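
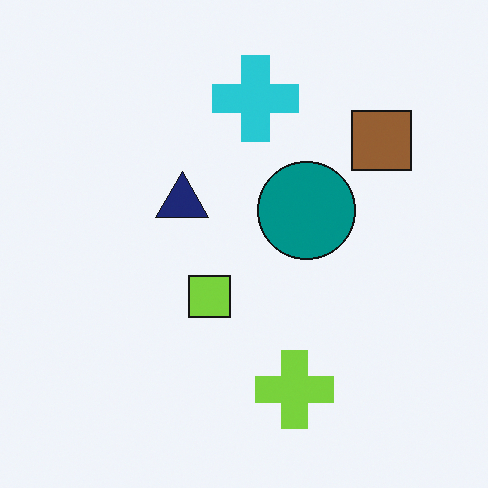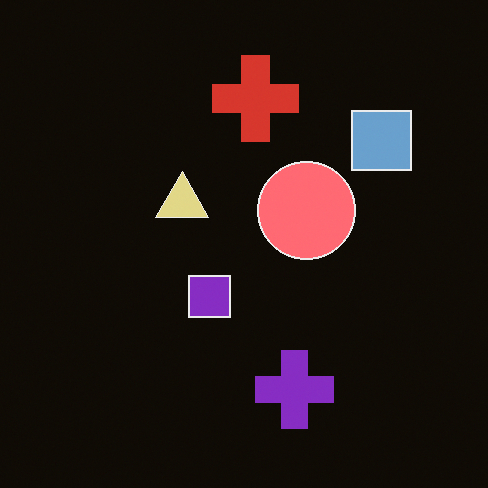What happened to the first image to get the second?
This is the original image color-inverted (negative).

The light background has become dark and every shape's color is its complement — a photographic negative.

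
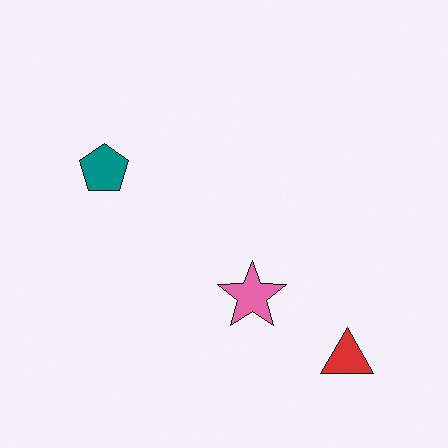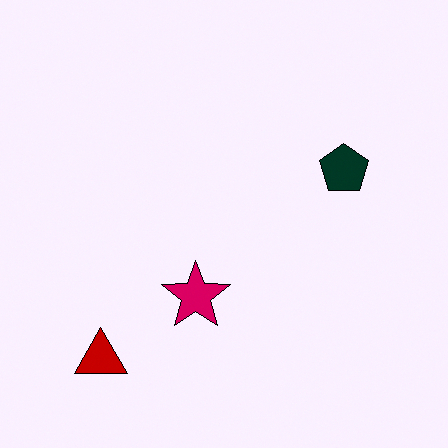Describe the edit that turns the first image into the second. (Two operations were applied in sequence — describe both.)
The second image is the first flipped horizontally (left ↔ right), then given much higher contrast.

The red triangle is in the bottom-right of the first image and the bottom-left of the second — shapes on opposite sides of the vertical midline have swapped in a mirror flip. Tones are pushed away from mid-grey across the whole image — a global contrast change.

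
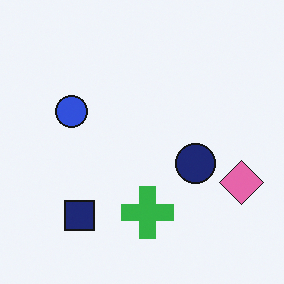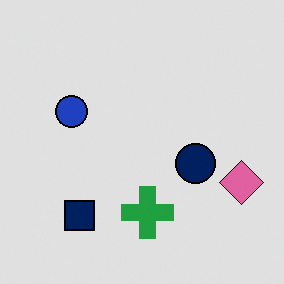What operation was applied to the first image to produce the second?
This is the original image moderately posterized.

Each flat color has snapped to a coarser quantized level — most visibly, the near-white background has dropped to a flat grey.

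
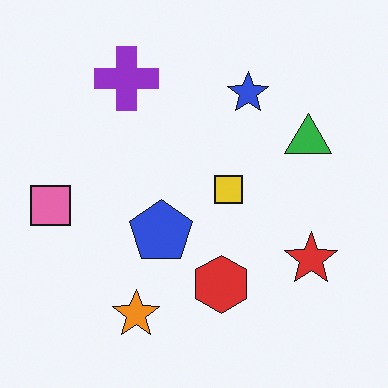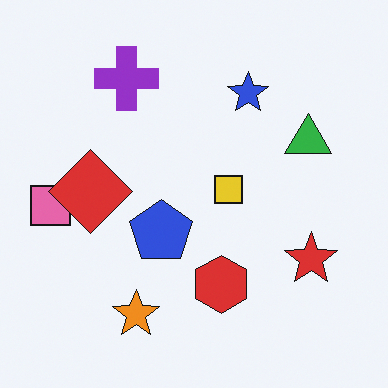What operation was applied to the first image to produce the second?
This is the original image overlaid with an additional red diamond.

A red diamond appears in the second image that is absent from the first.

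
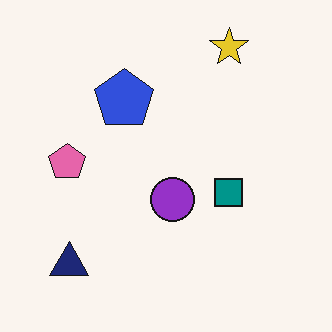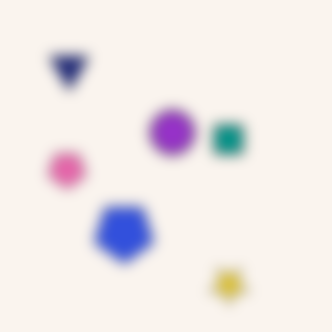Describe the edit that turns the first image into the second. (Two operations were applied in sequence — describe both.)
It was flipped vertically (top ↔ bottom), then heavily blurred.

The yellow star is in the top-right of the first image and the bottom-right of the second — shapes on opposite sides of the horizontal midline have swapped in a mirror flip. Shape edges and outlines are uniformly softened across the whole image.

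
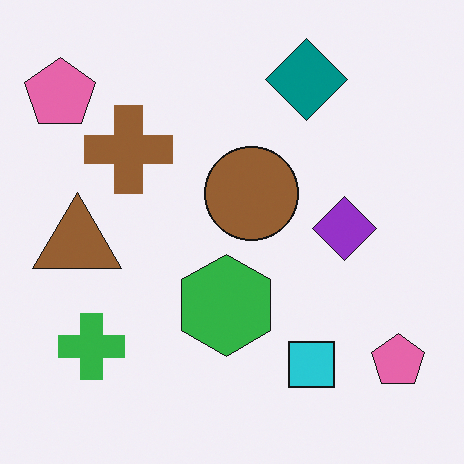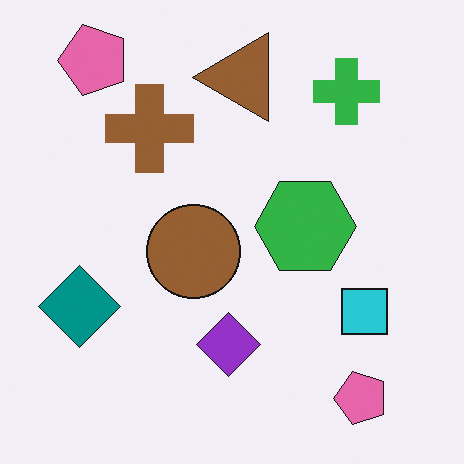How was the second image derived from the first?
The second image is the first transposed (reflected across the top-left ↔ bottom-right diagonal).

Shapes have swapped their row and column positions — what was in the top-right is now in the bottom-left — a diagonal reflection.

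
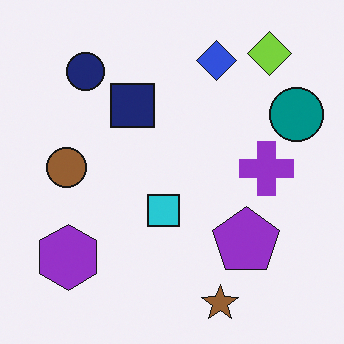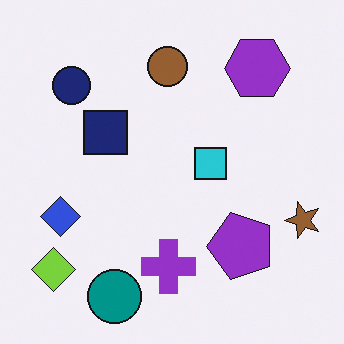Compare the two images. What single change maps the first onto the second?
This is the original image transposed (reflected across the top-left ↔ bottom-right diagonal).

Shapes have swapped their row and column positions — what was in the top-right is now in the bottom-left — a diagonal reflection.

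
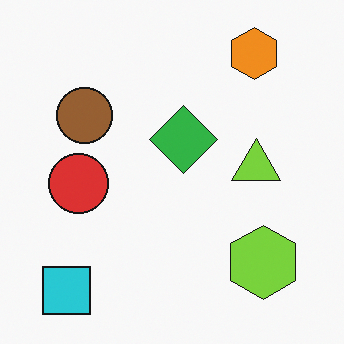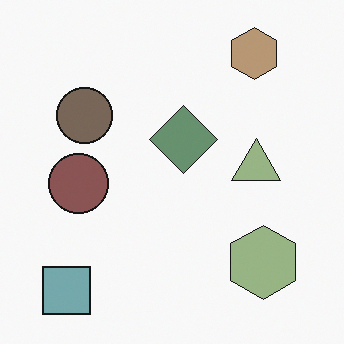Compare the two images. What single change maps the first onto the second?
Made much more muted (saturation change).

All colors are more muted and greyish — a global saturation change.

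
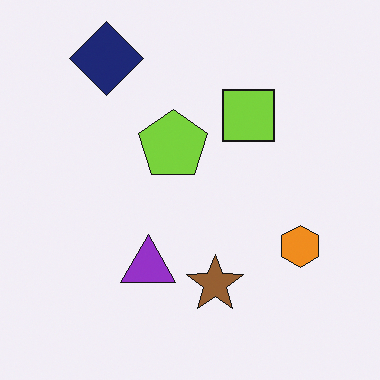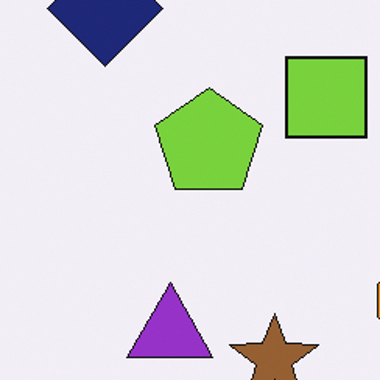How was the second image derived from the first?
It was cropped to a modestly smaller region and rescaled.

The visible shapes are larger and the field of view is narrower; shapes near the original edges may be partly or wholly outside the frame — a crop-and-rescale.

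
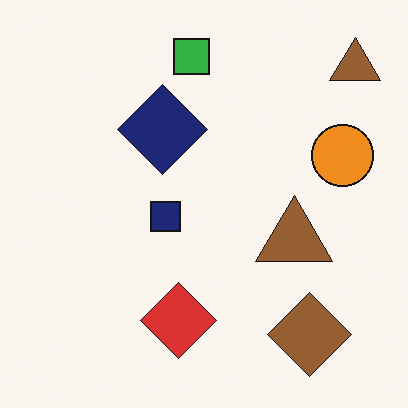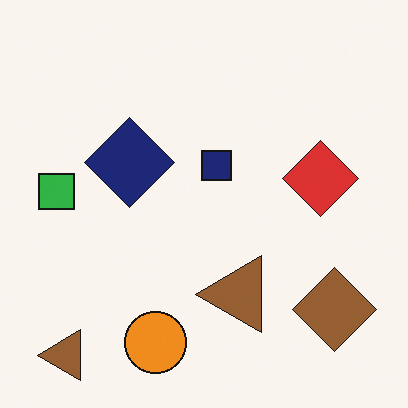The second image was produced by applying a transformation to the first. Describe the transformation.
This is the original image transposed (reflected across the top-left ↔ bottom-right diagonal).

Shapes have swapped their row and column positions — what was in the top-right is now in the bottom-left — a diagonal reflection.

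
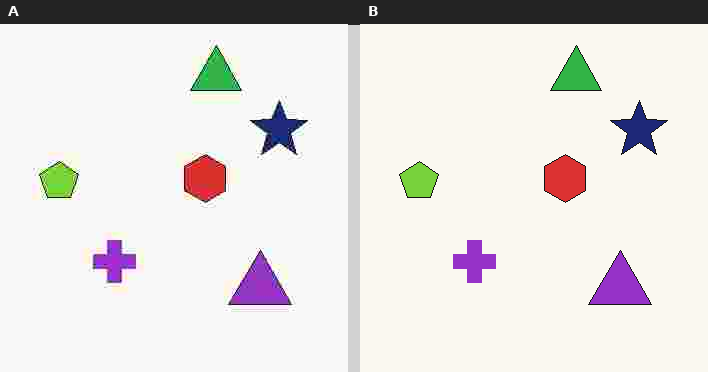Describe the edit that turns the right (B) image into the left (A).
The transformation is: heavily JPEG-compressed with obvious blocking artifacts.

Blocky 8×8 compression artifacts appear around shape edges and the flat background shows ringing — characteristic JPEG degradation.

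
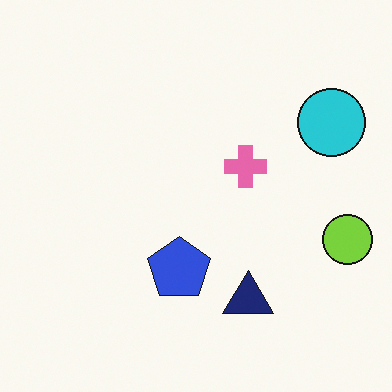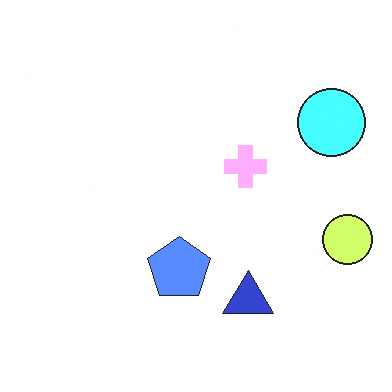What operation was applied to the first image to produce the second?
Noticeably brightened.

Every pixel — background and shapes alike — is uniformly brightened.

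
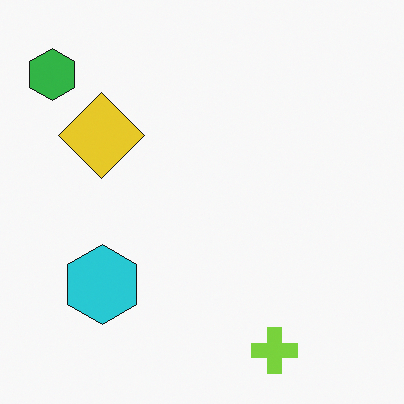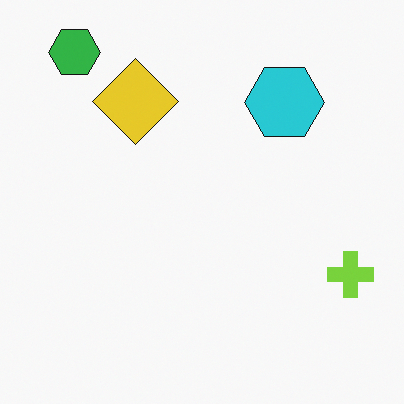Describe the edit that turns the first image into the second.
This is the original image transposed (reflected across the top-left ↔ bottom-right diagonal).

Shapes have swapped their row and column positions — what was in the top-right is now in the bottom-left — a diagonal reflection.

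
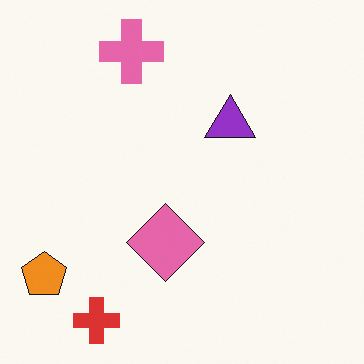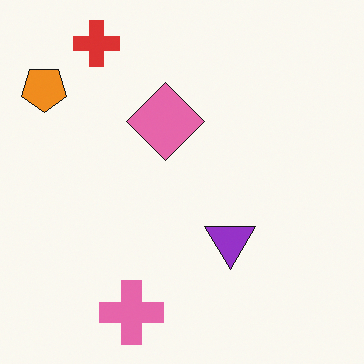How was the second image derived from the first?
The second image is the first flipped vertically (top ↔ bottom).

The red cross is in the bottom-left of the first image and the top-left of the second — shapes on opposite sides of the horizontal midline have swapped in a mirror flip.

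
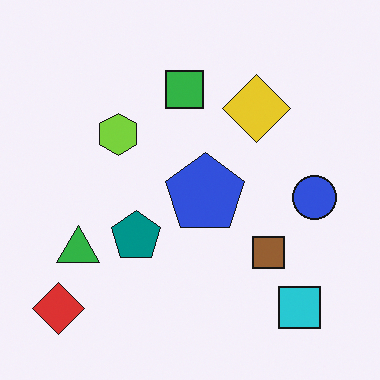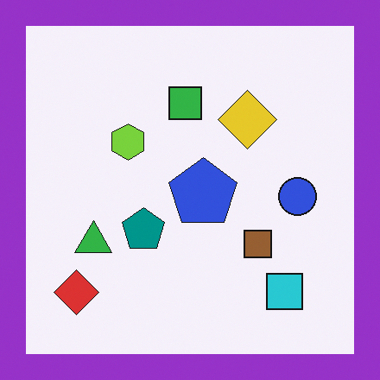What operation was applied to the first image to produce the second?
The second image is the first framed with a purple border.

A solid purple frame runs around the edge of the second image, with the content slightly shrunk inside it.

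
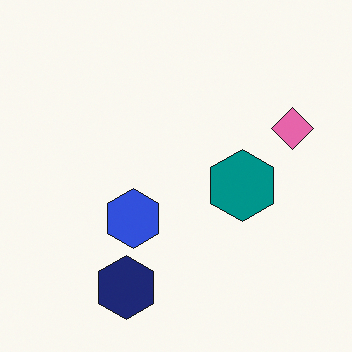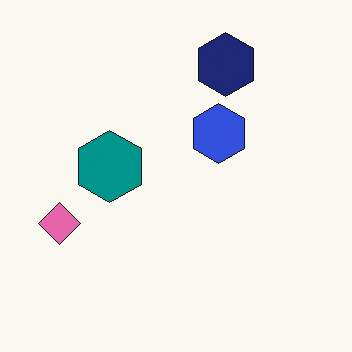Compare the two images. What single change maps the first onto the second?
Rotated 180°.

The pink diamond sits in the right of the first image and the left of the second — consistent with a whole-image 180° rotation.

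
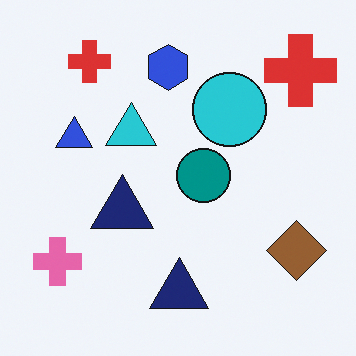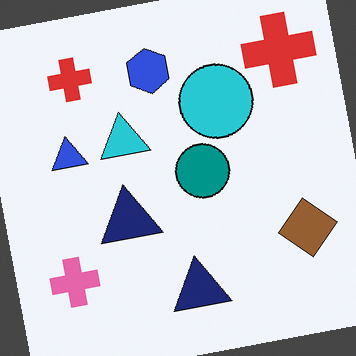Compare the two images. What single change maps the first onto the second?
The transformation is: rotated counter-clockwise by a slight angle.

Every shape is tilted by the same angle and the image corners show triangular fill wedges — a whole-image rotation by a non-right angle.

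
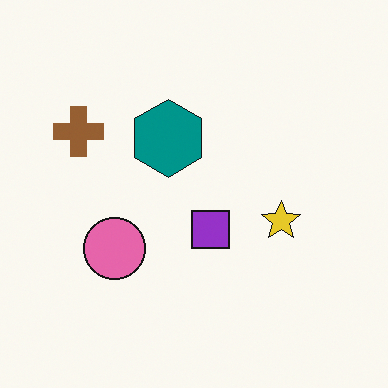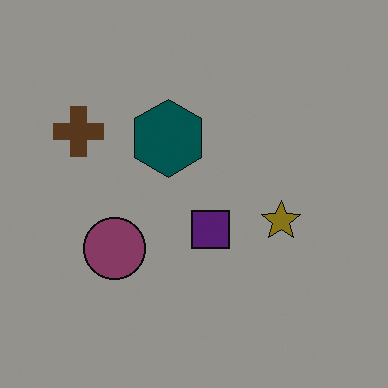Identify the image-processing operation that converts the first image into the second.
The second image is the first darkened a lot.

Every pixel — background and shapes alike — is uniformly darkened.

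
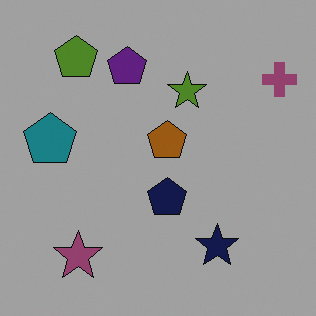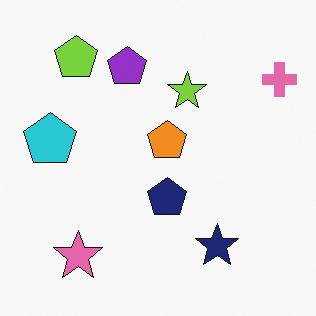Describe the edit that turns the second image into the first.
It was substantially darkened.

Every pixel — background and shapes alike — is uniformly darkened.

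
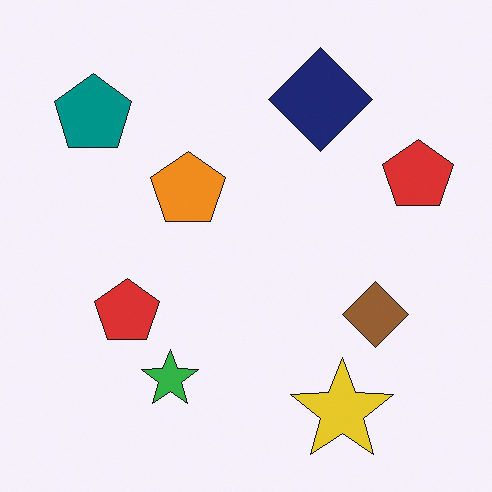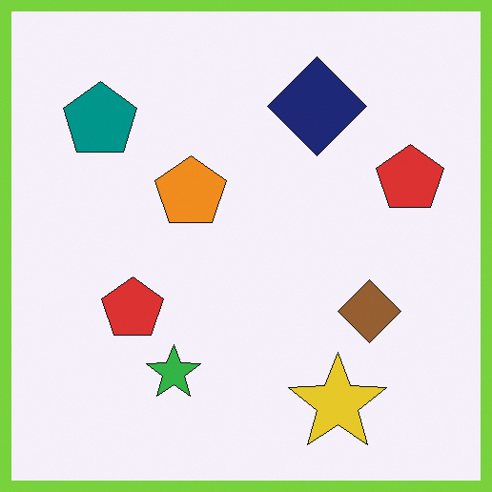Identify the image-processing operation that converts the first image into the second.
The second image is the first framed with a lime border.

A solid lime frame runs around the edge of the second image, with the content slightly shrunk inside it.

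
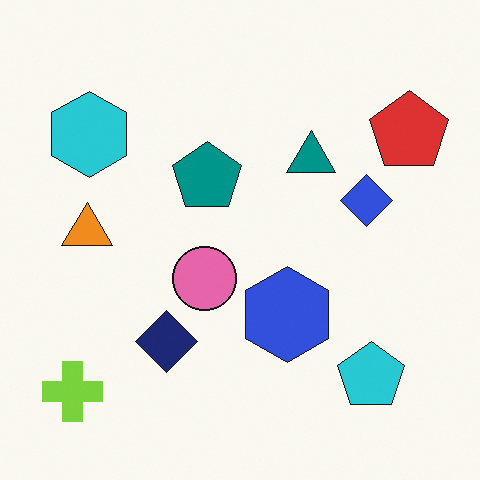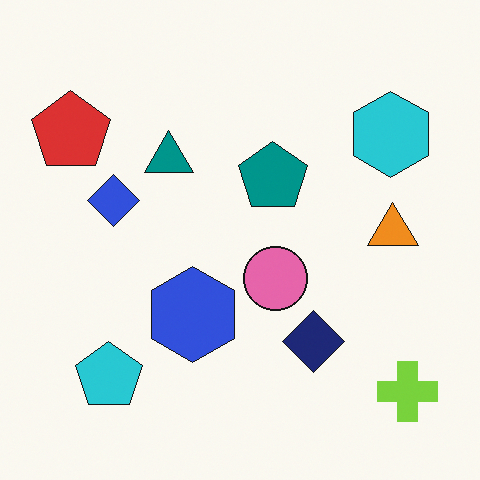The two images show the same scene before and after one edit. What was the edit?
This is the original image flipped horizontally (left ↔ right).

The red pentagon is in the top-right of the first image and the top-left of the second — shapes on opposite sides of the vertical midline have swapped in a mirror flip.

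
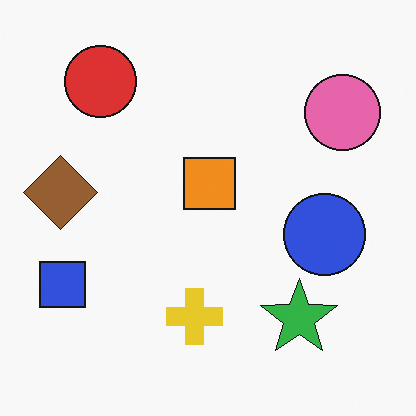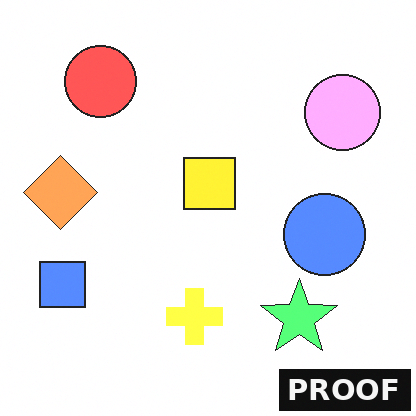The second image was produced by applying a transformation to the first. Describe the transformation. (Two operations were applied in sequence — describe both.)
The transformation is: noticeably brightened, then watermarked with the text "PROOF" in the lower-right corner.

Every pixel — background and shapes alike — is uniformly brightened. A dark label reading "PROOF" appears in the lower-right corner.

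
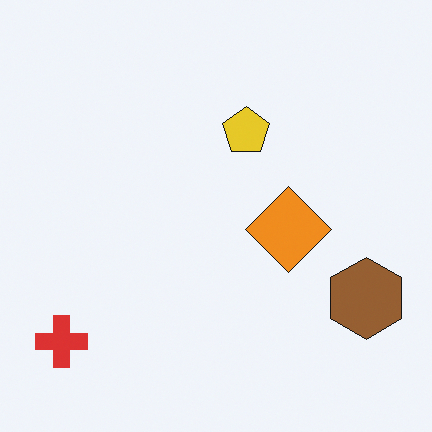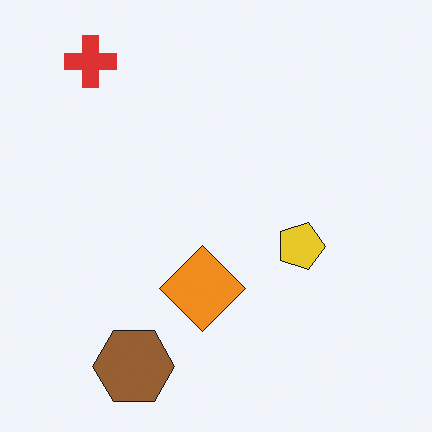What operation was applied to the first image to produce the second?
The transformation is: rotated 90° clockwise.

The red cross sits in the bottom-left of the first image and the top-left of the second — consistent with a whole-image 90° clockwise rotation.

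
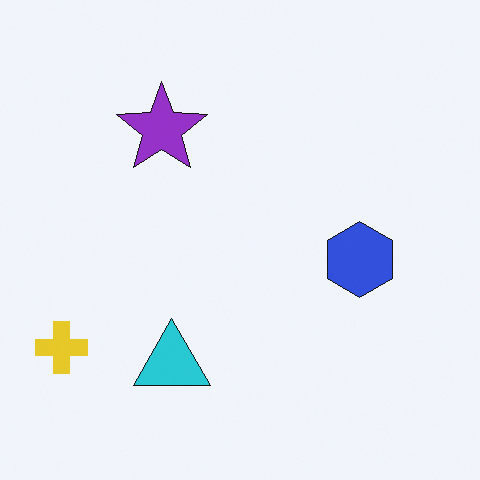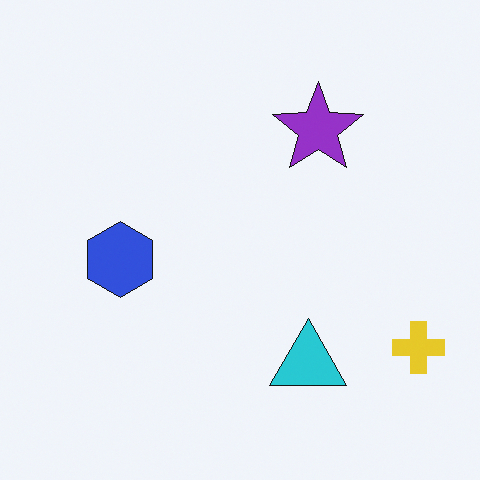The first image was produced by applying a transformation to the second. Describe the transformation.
The first image is the second flipped horizontally (left ↔ right).

The yellow cross is in the bottom-right of the second image and the bottom-left of the first — shapes on opposite sides of the vertical midline have swapped in a mirror flip.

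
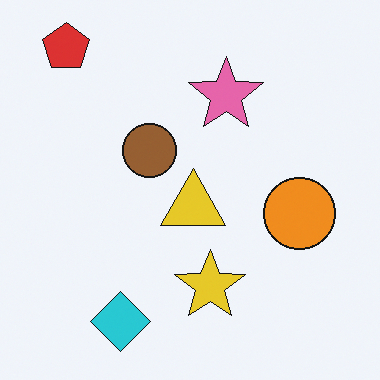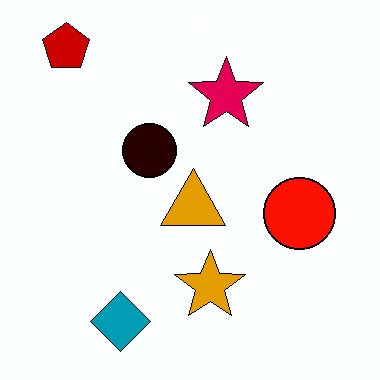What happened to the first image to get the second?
The transformation is: boosted in contrast.

Tones are pushed away from mid-grey across the whole image — a global contrast change.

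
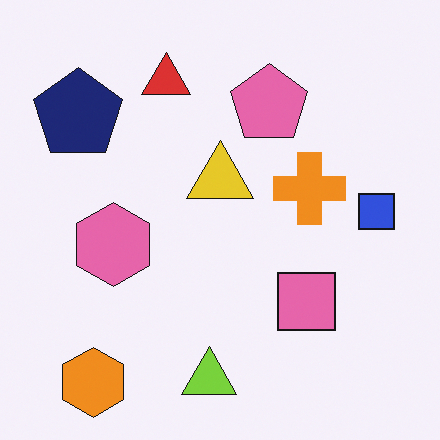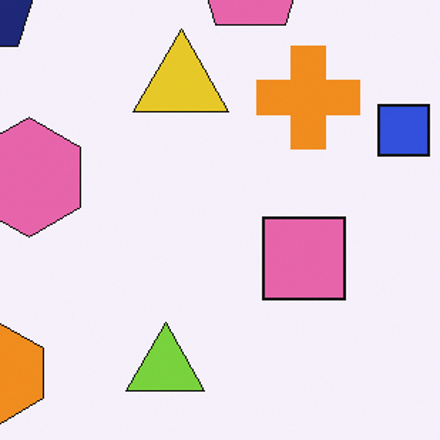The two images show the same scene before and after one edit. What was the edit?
Cropped slightly and scaled back up.

The visible shapes are larger and the field of view is narrower; shapes near the original edges may be partly or wholly outside the frame — a crop-and-rescale.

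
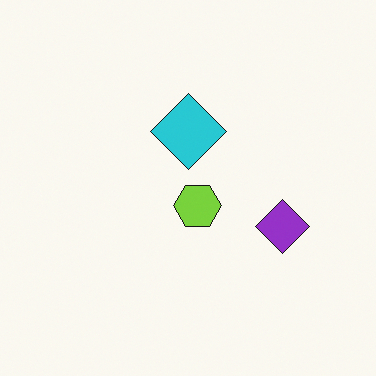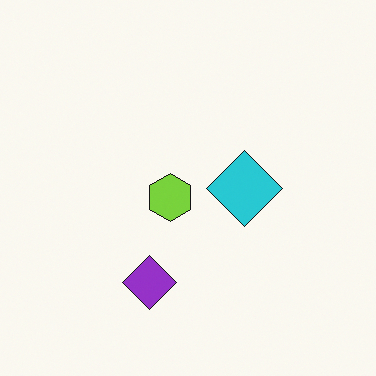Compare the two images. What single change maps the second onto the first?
It was rotated 90° counter-clockwise.

The purple diamond sits in the bottom of the second image and the right of the first — consistent with a whole-image 90° counter-clockwise rotation.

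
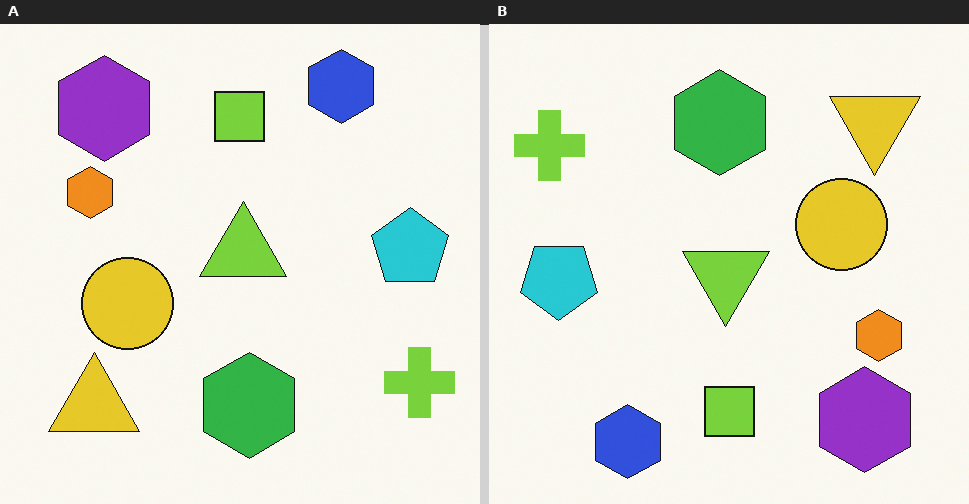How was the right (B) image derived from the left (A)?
It was rotated 180°.

The lime cross sits in the bottom-right of the left (A) image and the top-left of the right (B) — consistent with a whole-image 180° rotation.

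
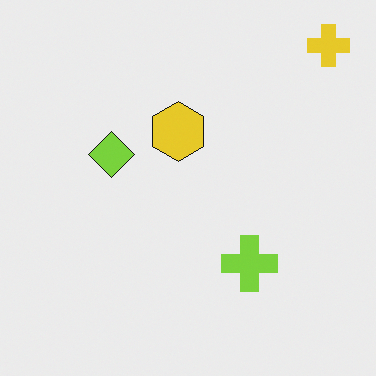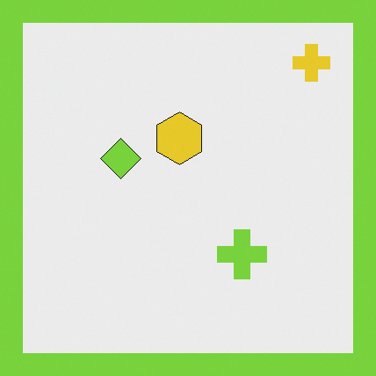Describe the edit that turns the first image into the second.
The second image is the first framed with a lime border.

A solid lime frame runs around the edge of the second image, with the content slightly shrunk inside it.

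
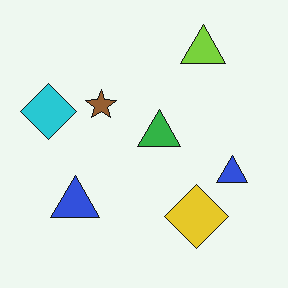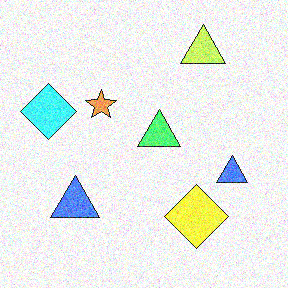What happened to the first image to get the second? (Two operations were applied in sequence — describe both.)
The transformation is: brightened a lot, then degraded with moderate additive noise.

Every pixel — background and shapes alike — is uniformly brightened. Random speckle covers the whole image, including the flat background.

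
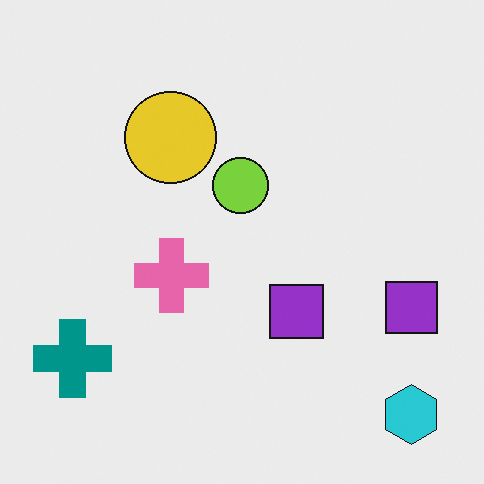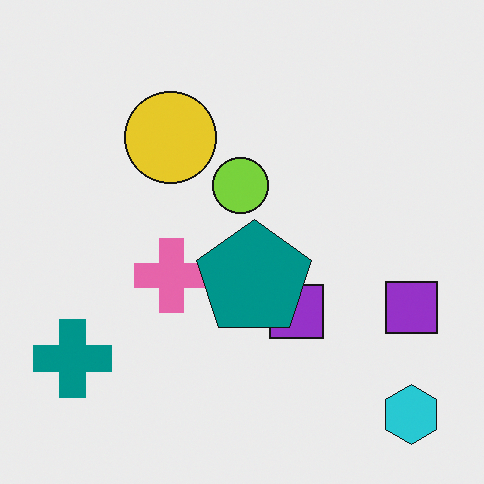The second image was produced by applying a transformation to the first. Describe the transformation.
This is the original image overlaid with an additional teal pentagon.

A teal pentagon appears in the second image that is absent from the first.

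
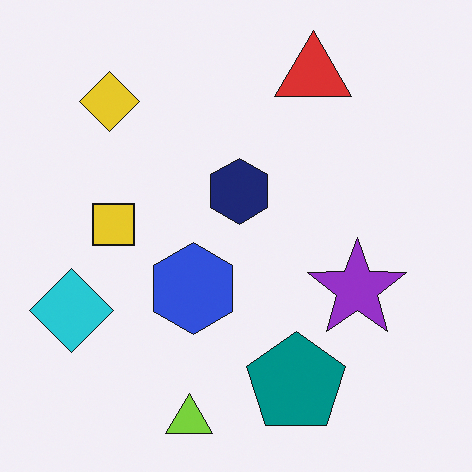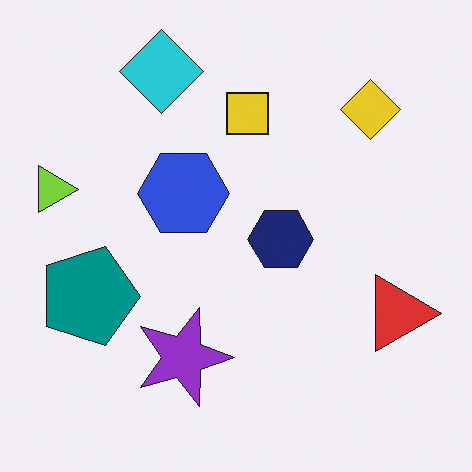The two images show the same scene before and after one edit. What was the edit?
The image was rotated 90° clockwise.

The lime triangle sits in the bottom of the first image and the left of the second — consistent with a whole-image 90° clockwise rotation.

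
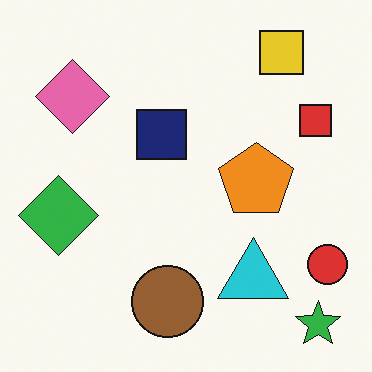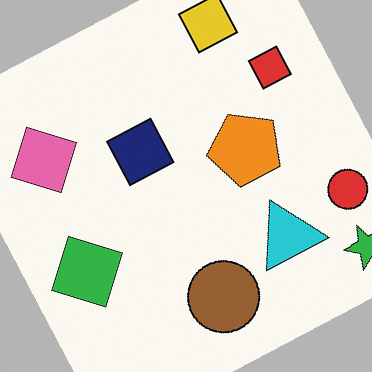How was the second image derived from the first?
The transformation is: rotated counter-clockwise by a moderate amount.

Every shape is tilted by the same angle and the image corners show triangular fill wedges — a whole-image rotation by a non-right angle.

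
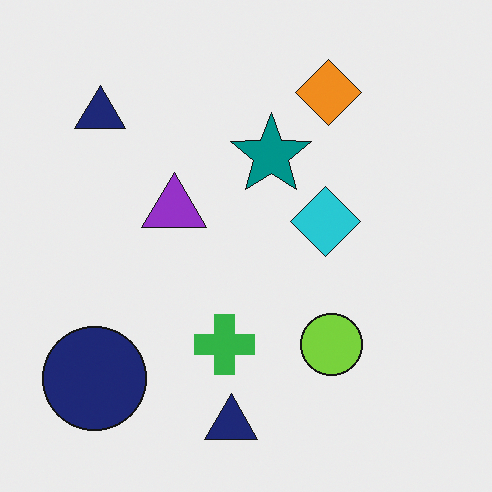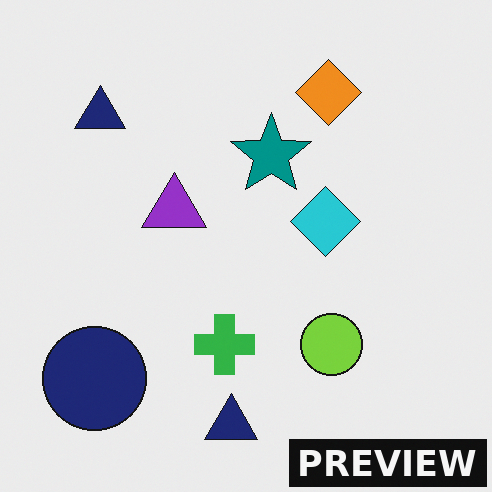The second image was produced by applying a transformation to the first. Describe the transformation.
The transformation is: watermarked with the text "PREVIEW" in the lower-right corner.

A dark label reading "PREVIEW" appears in the lower-right corner.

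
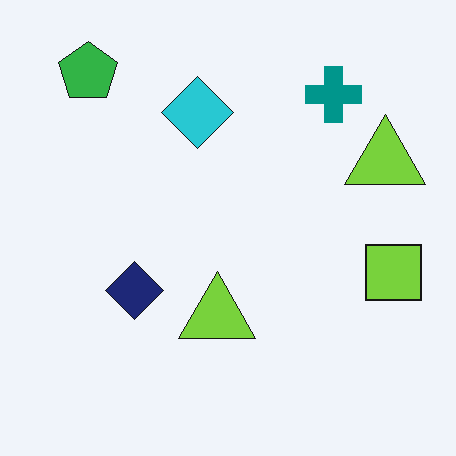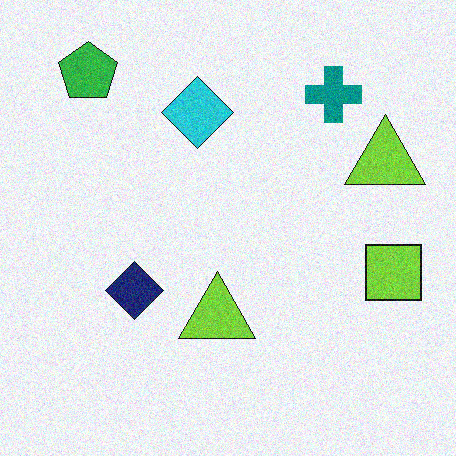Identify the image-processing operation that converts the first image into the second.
The transformation is: degraded with visible gaussian noise.

Random speckle covers the whole image, including the flat background.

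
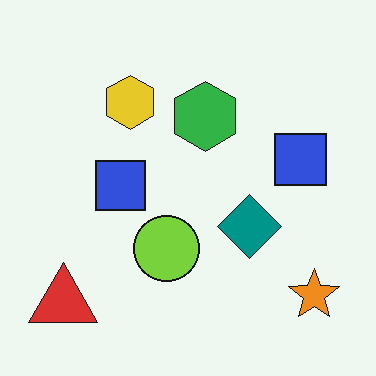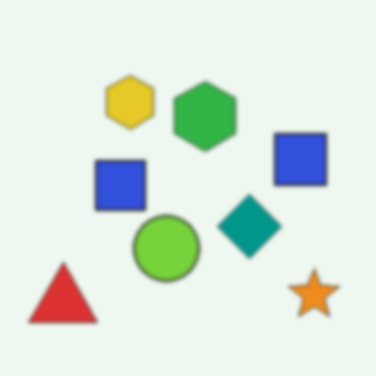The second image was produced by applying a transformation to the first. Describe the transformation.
The image was lightly blurred.

Shape edges and outlines are uniformly softened across the whole image.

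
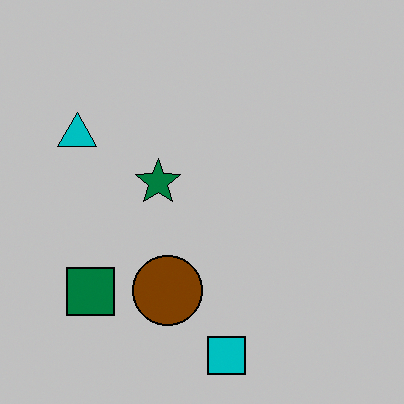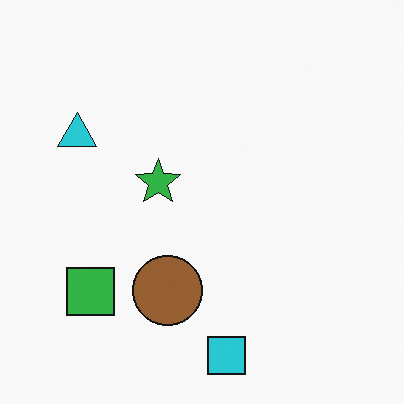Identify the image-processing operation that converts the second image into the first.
Aggressively posterized.

Each flat color has snapped to a coarser quantized level — most visibly, the near-white background has dropped to a flat grey.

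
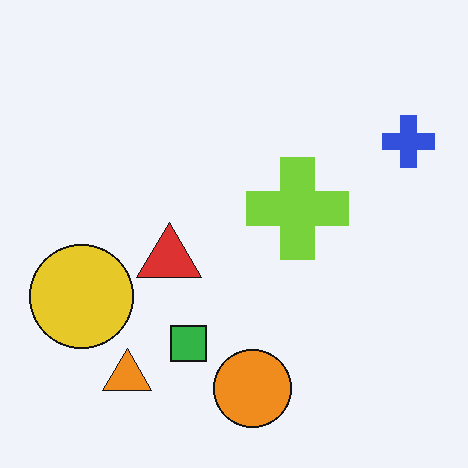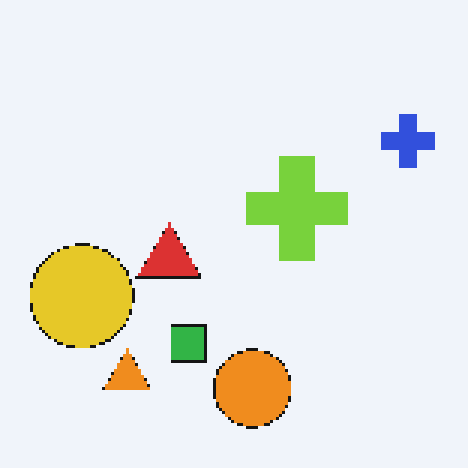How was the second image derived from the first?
The image was mildly pixelated.

Shapes are reduced to large square blocks; fine edges and outlines are lost — a downscale-then-upscale (mosaic) effect.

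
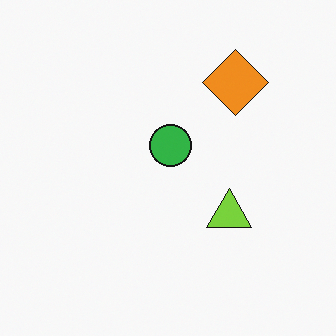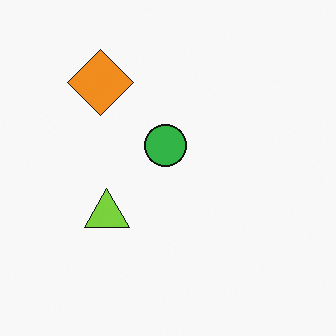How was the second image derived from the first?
This is the original image flipped horizontally (left ↔ right).

The orange diamond is in the top-right of the first image and the top-left of the second — shapes on opposite sides of the vertical midline have swapped in a mirror flip.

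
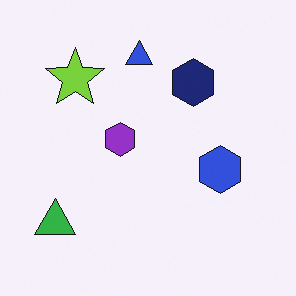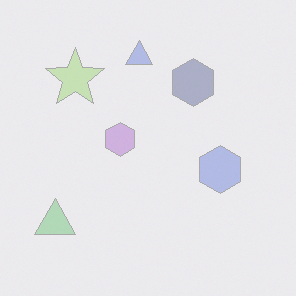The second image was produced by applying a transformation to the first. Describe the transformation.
Given much lower contrast.

Tones are pushed toward mid-grey across the whole image — a global contrast change.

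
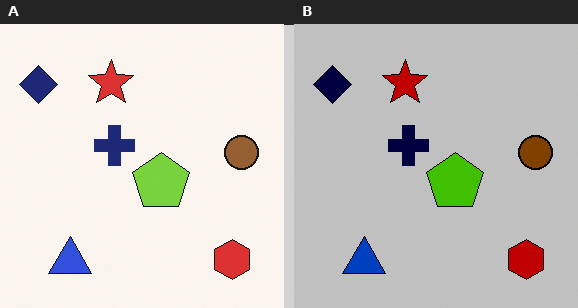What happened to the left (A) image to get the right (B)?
Aggressively posterized.

Each flat color has snapped to a coarser quantized level — most visibly, the near-white background has dropped to a flat grey.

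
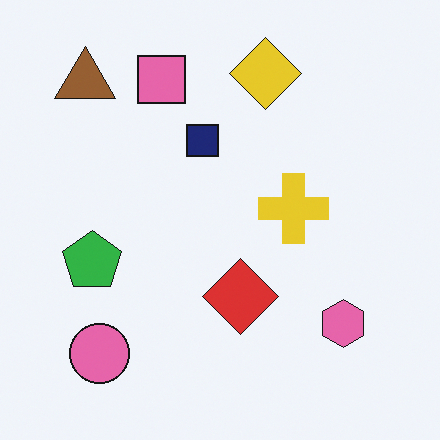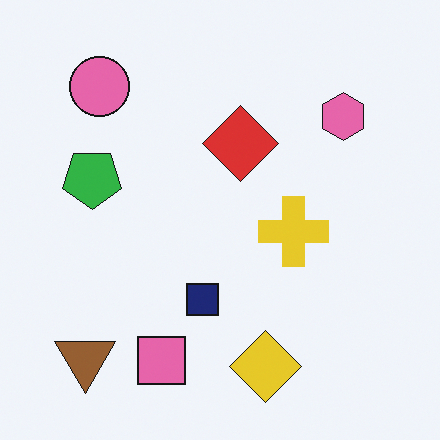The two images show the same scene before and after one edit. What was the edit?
Flipped vertically (top ↔ bottom).

The yellow diamond is in the top of the first image and the bottom of the second — shapes on opposite sides of the horizontal midline have swapped in a mirror flip.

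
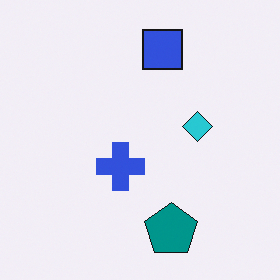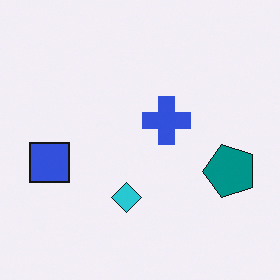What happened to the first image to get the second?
Transposed (reflected across the top-left ↔ bottom-right diagonal).

Shapes have swapped their row and column positions — what was in the top-right is now in the bottom-left — a diagonal reflection.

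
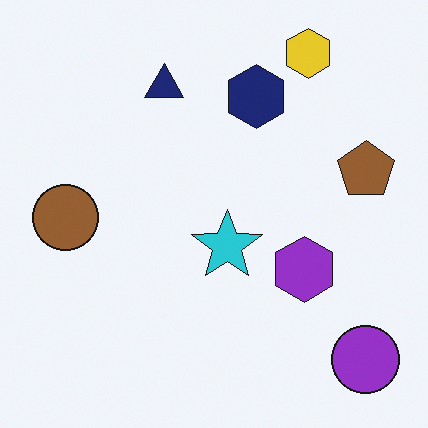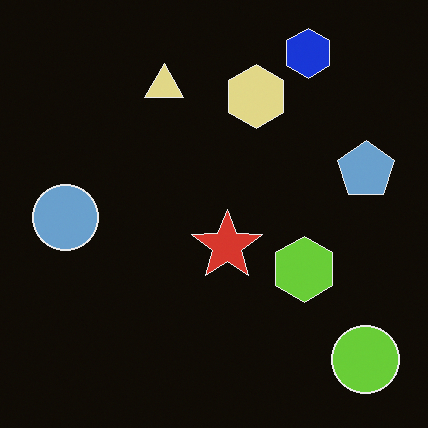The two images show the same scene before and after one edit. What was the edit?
The image was color-inverted (negative).

The light background has become dark and every shape's color is its complement — a photographic negative.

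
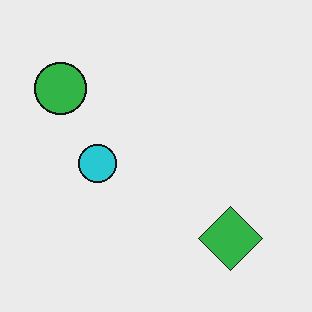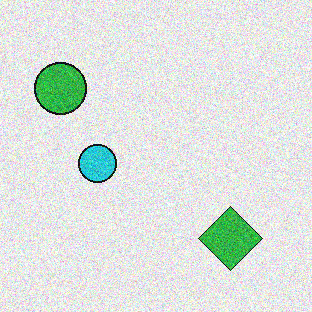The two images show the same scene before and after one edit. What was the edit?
This is the original image degraded with visible gaussian noise.

Random speckle covers the whole image, including the flat background.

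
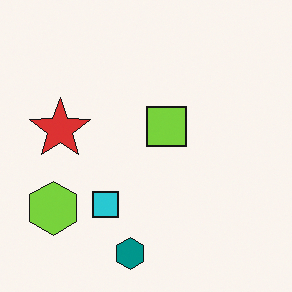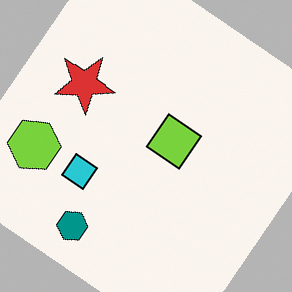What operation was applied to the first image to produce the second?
The second image is the first rotated clockwise by a large amount — several tens of degrees.

Every shape is tilted by the same angle and the image corners show triangular fill wedges — a whole-image rotation by a non-right angle.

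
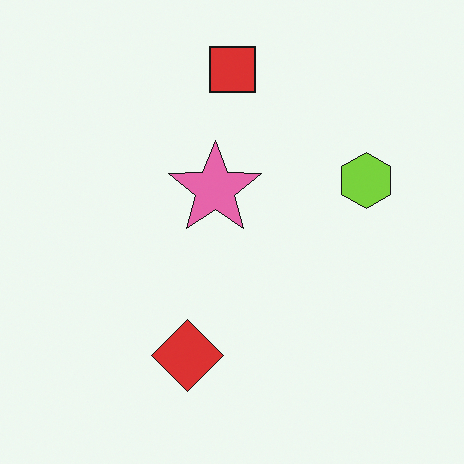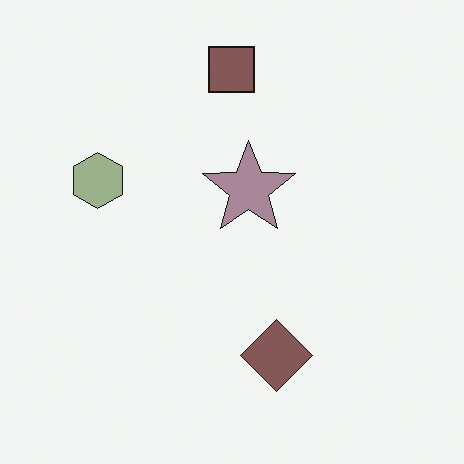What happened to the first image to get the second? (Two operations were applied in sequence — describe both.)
The second image is the first flipped horizontally (left ↔ right), then made much more muted (saturation change).

The lime hexagon is in the right of the first image and the left of the second — shapes on opposite sides of the vertical midline have swapped in a mirror flip. All colors are more muted and greyish — a global saturation change.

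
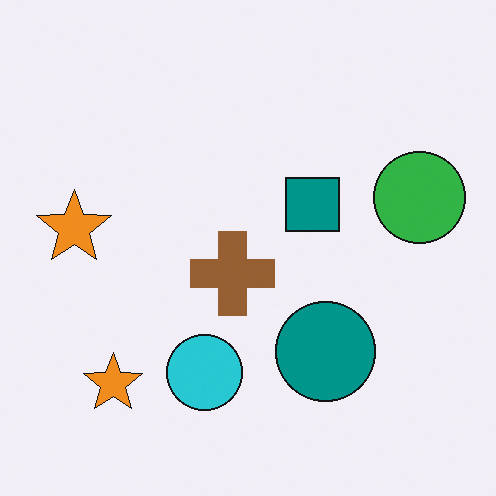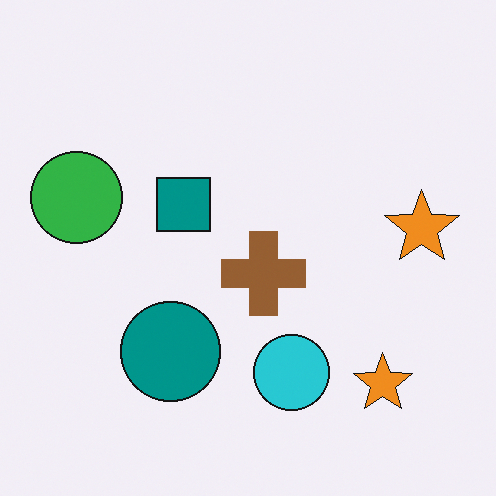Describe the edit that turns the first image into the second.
It was flipped horizontally (left ↔ right).

The green circle is in the right of the first image and the left of the second — shapes on opposite sides of the vertical midline have swapped in a mirror flip.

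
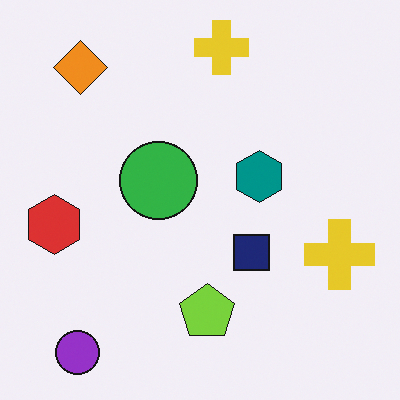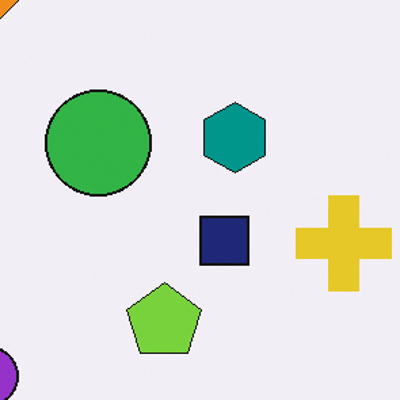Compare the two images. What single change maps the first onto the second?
The second image is the first cropped to a modestly smaller region and rescaled.

The visible shapes are larger and the field of view is narrower; shapes near the original edges may be partly or wholly outside the frame — a crop-and-rescale.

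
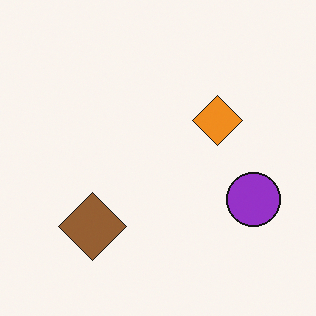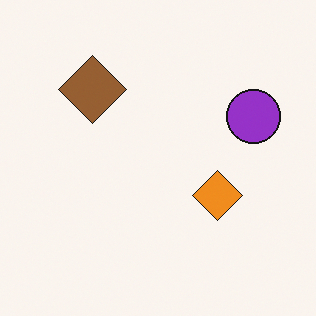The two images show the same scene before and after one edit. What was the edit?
The transformation is: flipped vertically (top ↔ bottom).

The brown diamond is in the bottom-left of the first image and the top-left of the second — shapes on opposite sides of the horizontal midline have swapped in a mirror flip.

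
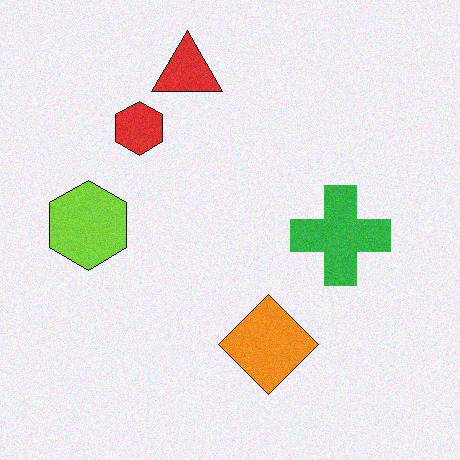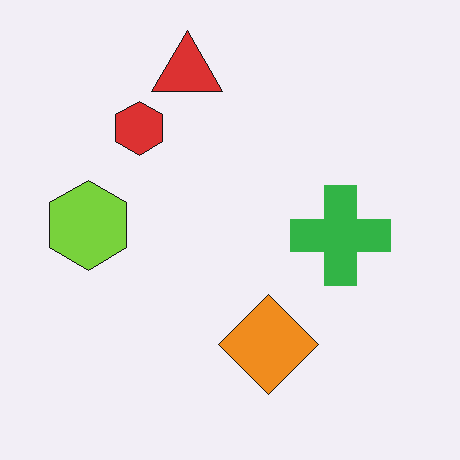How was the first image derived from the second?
The transformation is: degraded with subtle gaussian noise.

Random speckle covers the whole image, including the flat background.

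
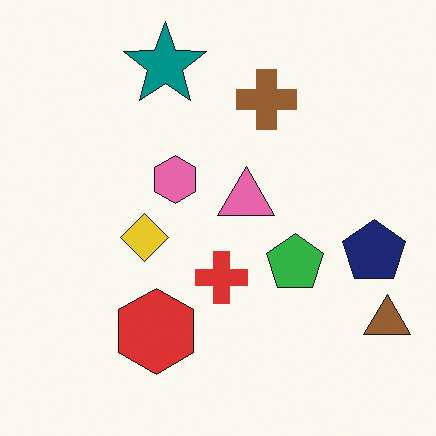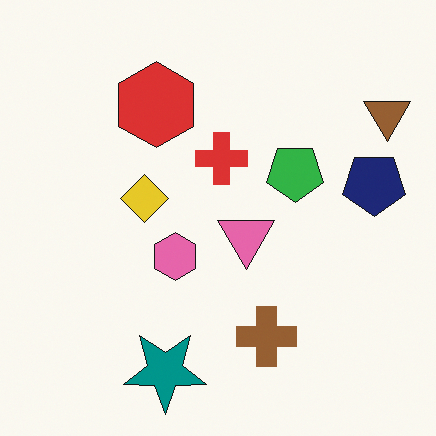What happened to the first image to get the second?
The second image is the first flipped vertically (top ↔ bottom).

The teal star is in the top of the first image and the bottom of the second — shapes on opposite sides of the horizontal midline have swapped in a mirror flip.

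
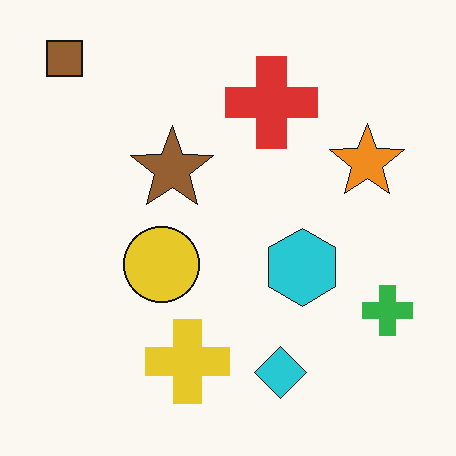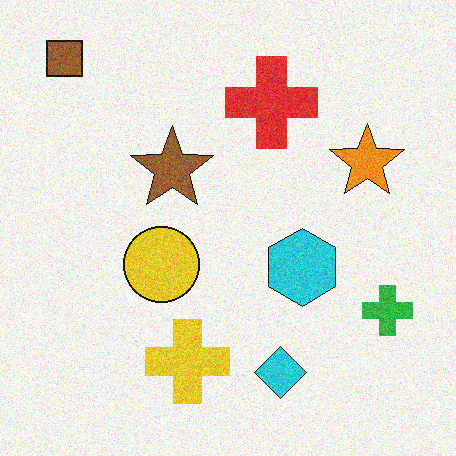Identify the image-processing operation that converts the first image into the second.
It was degraded with visible gaussian noise.

Random speckle covers the whole image, including the flat background.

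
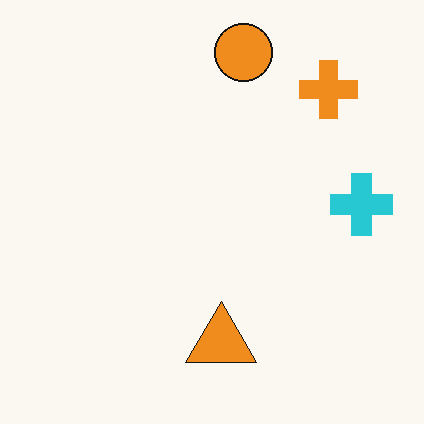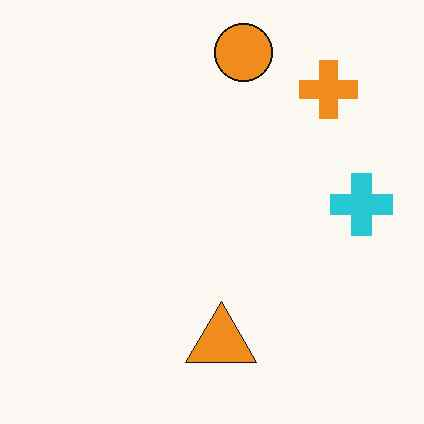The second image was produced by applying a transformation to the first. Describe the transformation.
The second image is the first JPEG-compressed with visible artifacts.

Blocky 8×8 compression artifacts appear around shape edges and the flat background shows ringing — characteristic JPEG degradation.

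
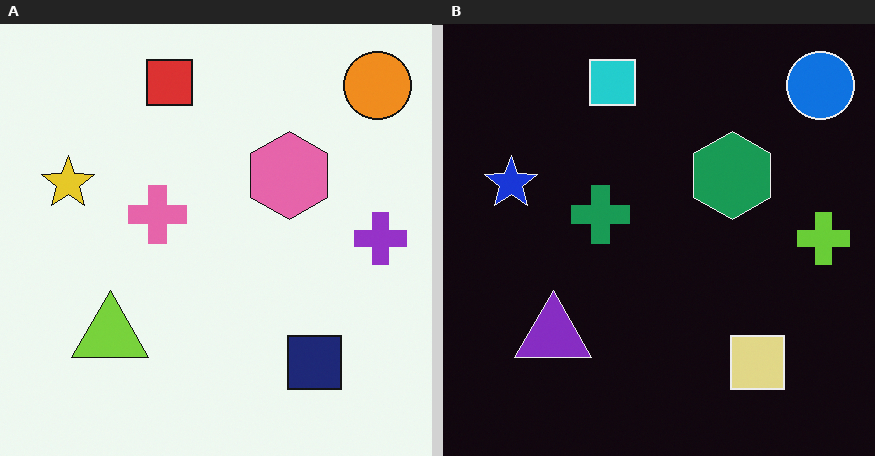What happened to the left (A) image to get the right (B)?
The image was color-inverted (negative).

The light background has become dark and every shape's color is its complement — a photographic negative.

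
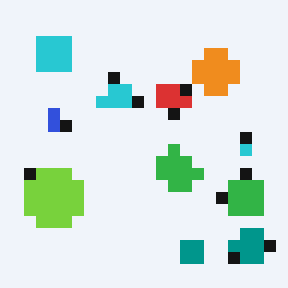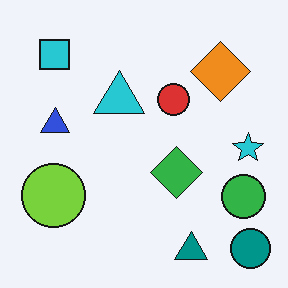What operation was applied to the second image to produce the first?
It was heavily pixelated into large blocks.

Shapes are reduced to large square blocks; fine edges and outlines are lost — a downscale-then-upscale (mosaic) effect.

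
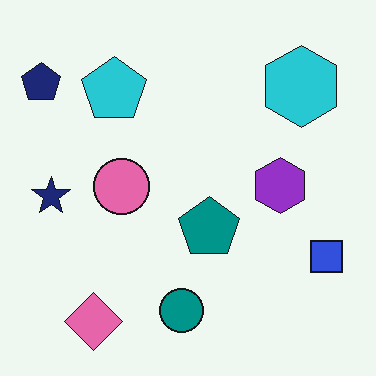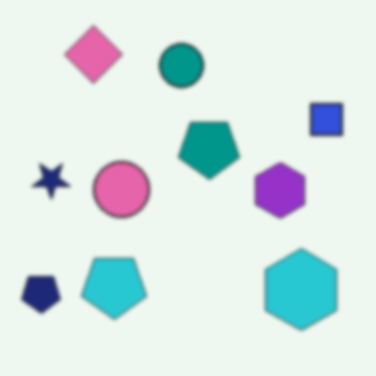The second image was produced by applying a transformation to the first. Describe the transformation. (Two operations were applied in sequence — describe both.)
It was slightly softened, then flipped vertically (top ↔ bottom).

Shape edges and outlines are uniformly softened across the whole image. The pink diamond is in the bottom-left of the first image and the top-left of the second — shapes on opposite sides of the horizontal midline have swapped in a mirror flip.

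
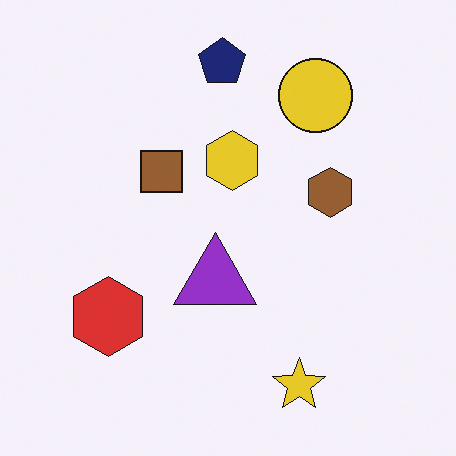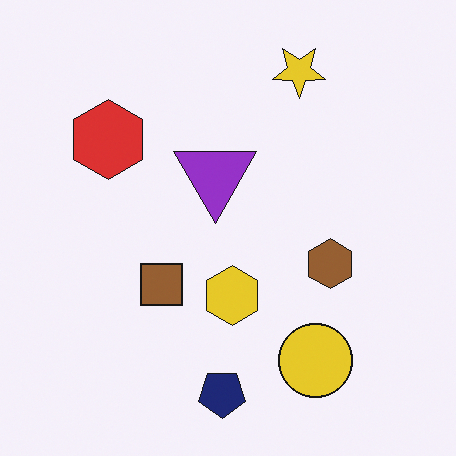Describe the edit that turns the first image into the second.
This is the original image flipped vertically (top ↔ bottom).

The navy pentagon is in the top of the first image and the bottom of the second — shapes on opposite sides of the horizontal midline have swapped in a mirror flip.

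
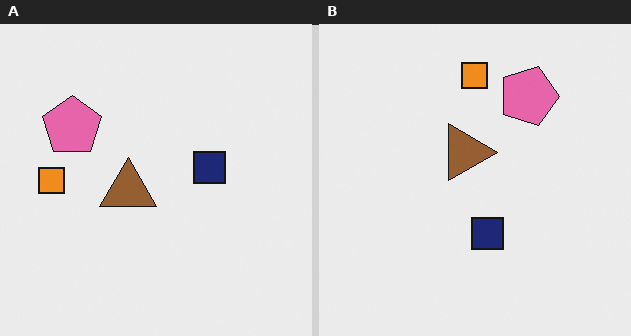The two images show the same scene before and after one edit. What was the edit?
The image was rotated 90° clockwise.

The orange square sits in the left of the left (A) image and the top of the right (B) — consistent with a whole-image 90° clockwise rotation.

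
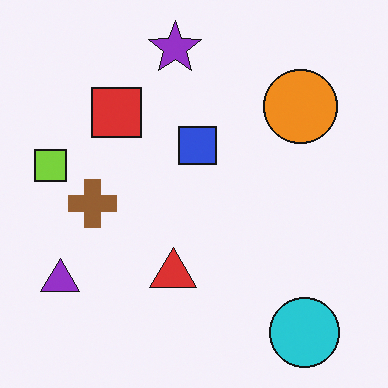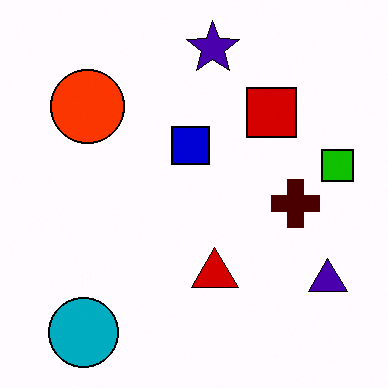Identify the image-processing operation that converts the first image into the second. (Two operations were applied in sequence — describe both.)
Given much higher contrast, then flipped horizontally (left ↔ right).

Tones are pushed away from mid-grey across the whole image — a global contrast change. The lime square is in the left of the first image and the right of the second — shapes on opposite sides of the vertical midline have swapped in a mirror flip.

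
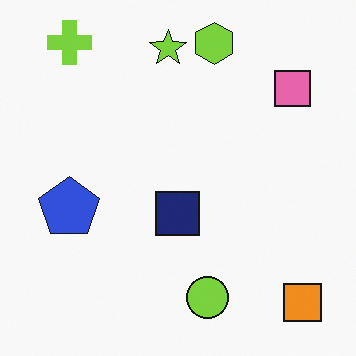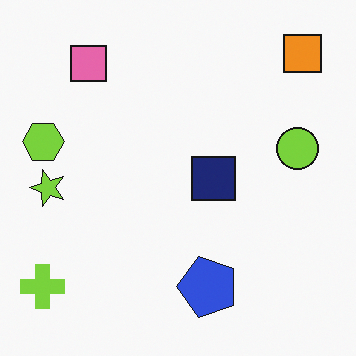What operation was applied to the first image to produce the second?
The transformation is: rotated 90° counter-clockwise.

The orange square sits in the bottom-right of the first image and the top-right of the second — consistent with a whole-image 90° counter-clockwise rotation.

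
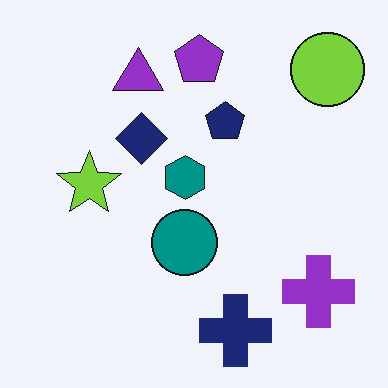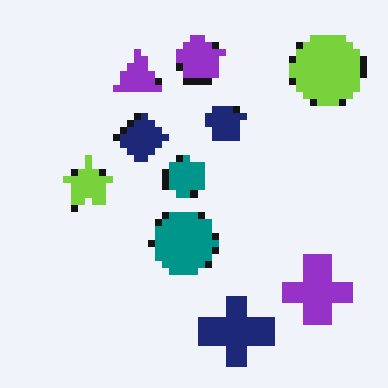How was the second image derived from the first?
It was moderately pixelated.

Shapes are reduced to large square blocks; fine edges and outlines are lost — a downscale-then-upscale (mosaic) effect.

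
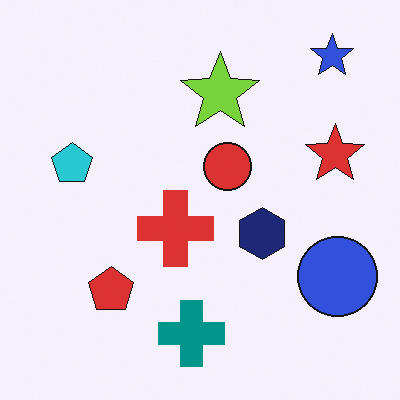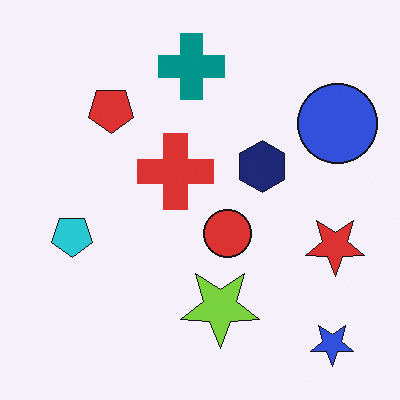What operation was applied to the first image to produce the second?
The image was flipped vertically (top ↔ bottom).

The blue star is in the top-right of the first image and the bottom-right of the second — shapes on opposite sides of the horizontal midline have swapped in a mirror flip.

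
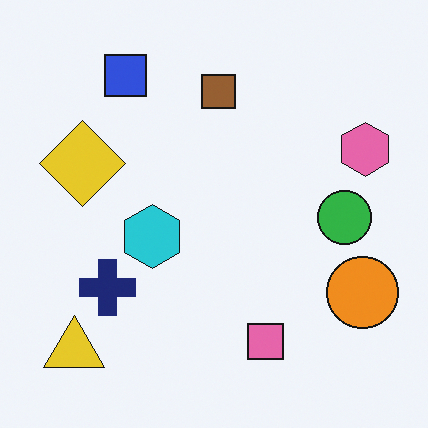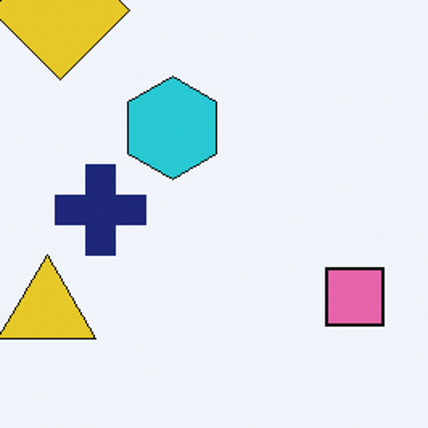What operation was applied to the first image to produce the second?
The second image is the first cropped slightly and scaled back up.

The visible shapes are larger and the field of view is narrower; shapes near the original edges may be partly or wholly outside the frame — a crop-and-rescale.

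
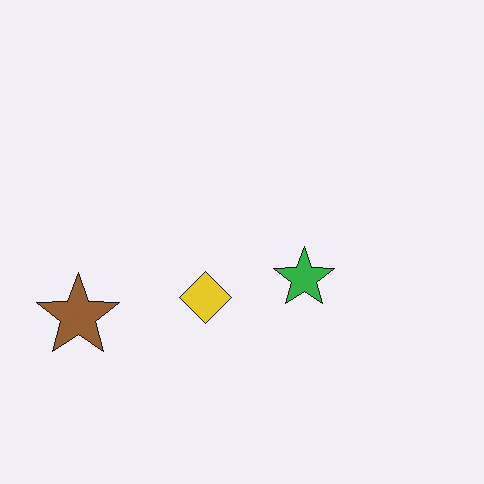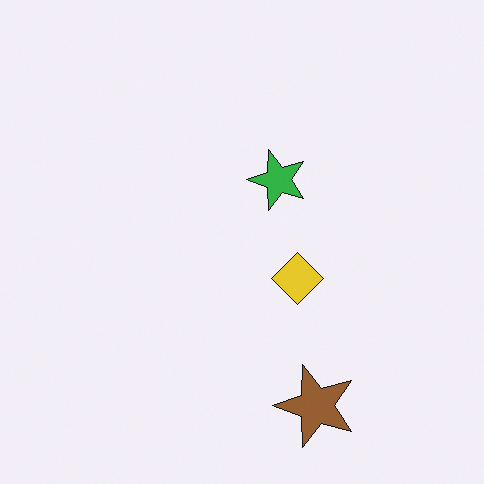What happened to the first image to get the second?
This is the original image rotated 90° counter-clockwise.

The brown star sits in the left of the first image and the bottom of the second — consistent with a whole-image 90° counter-clockwise rotation.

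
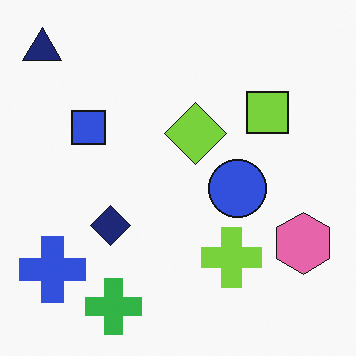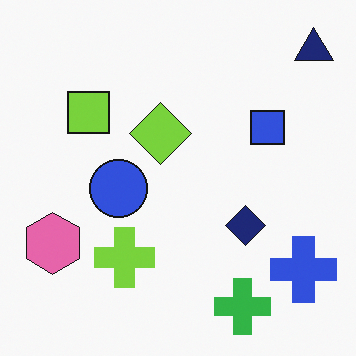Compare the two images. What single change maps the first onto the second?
The image was flipped horizontally (left ↔ right).

The navy triangle is in the top-left of the first image and the top-right of the second — shapes on opposite sides of the vertical midline have swapped in a mirror flip.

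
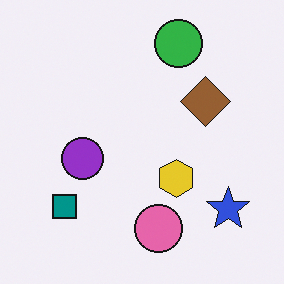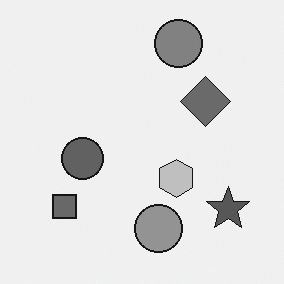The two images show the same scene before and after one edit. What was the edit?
The second image is the first converted to grayscale.

All color is removed — every shape is now a shade of grey.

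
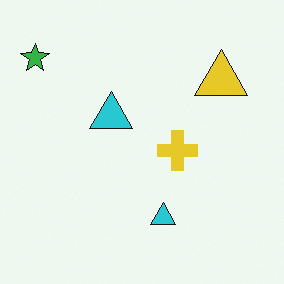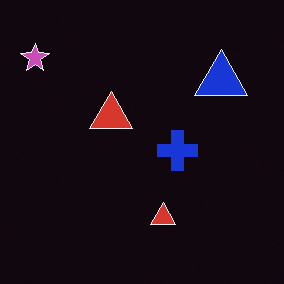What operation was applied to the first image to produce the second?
This is the original image color-inverted (negative).

The light background has become dark and every shape's color is its complement — a photographic negative.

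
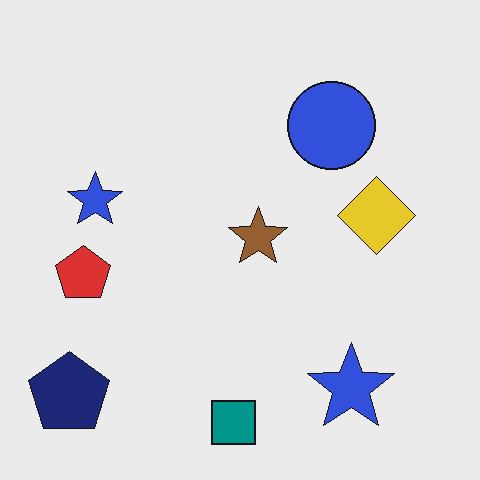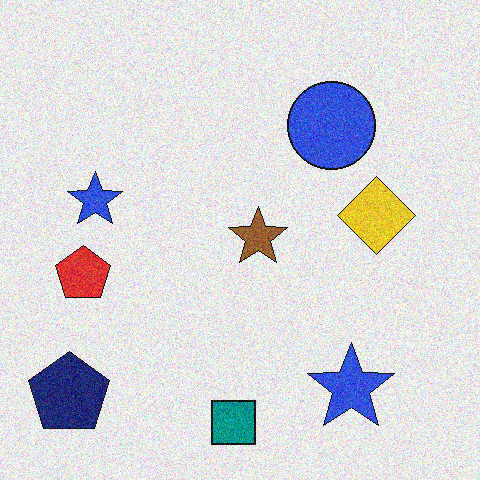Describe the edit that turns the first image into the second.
It was degraded with moderate additive noise.

Random speckle covers the whole image, including the flat background.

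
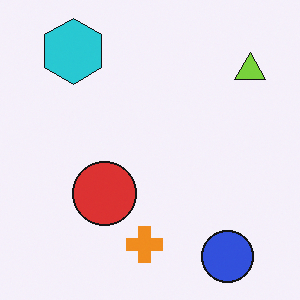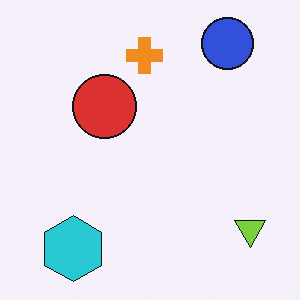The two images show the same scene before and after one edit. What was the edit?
It was flipped vertically (top ↔ bottom).

The blue circle is in the bottom-right of the first image and the top-right of the second — shapes on opposite sides of the horizontal midline have swapped in a mirror flip.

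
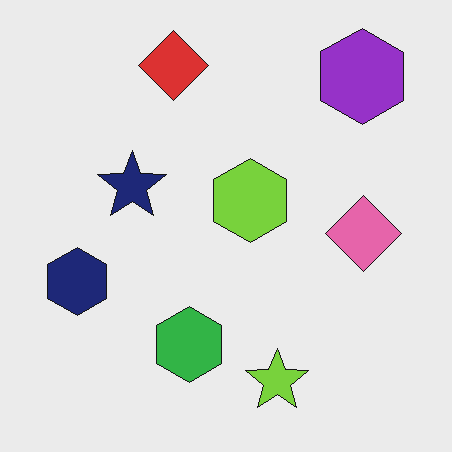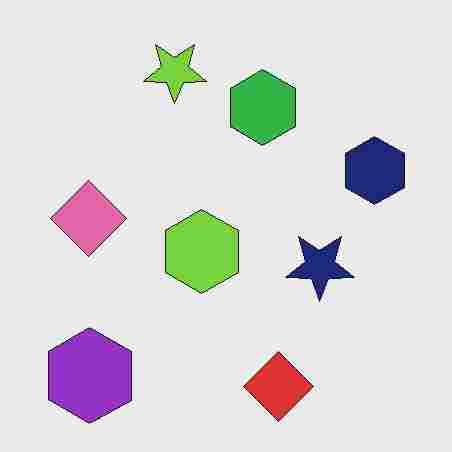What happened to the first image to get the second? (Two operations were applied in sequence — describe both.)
The image was rotated 180°, then heavily JPEG-compressed with obvious blocking artifacts.

The purple hexagon sits in the top-right of the first image and the bottom-left of the second — consistent with a whole-image 180° rotation. Blocky 8×8 compression artifacts appear around shape edges and the flat background shows ringing — characteristic JPEG degradation.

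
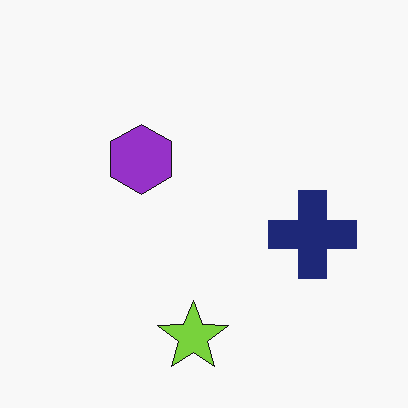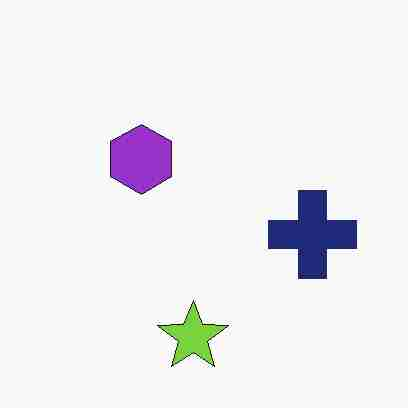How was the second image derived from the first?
The image was heavily JPEG-compressed with obvious blocking artifacts.

Blocky 8×8 compression artifacts appear around shape edges and the flat background shows ringing — characteristic JPEG degradation.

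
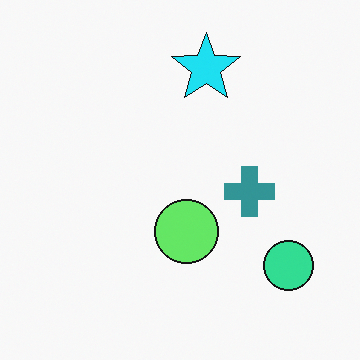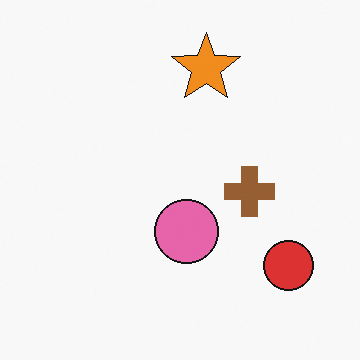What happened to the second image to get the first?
The transformation is: hue-shifted by a moderate amount.

Every shape's color has rotated by the same amount around the hue wheel — a uniform hue shift.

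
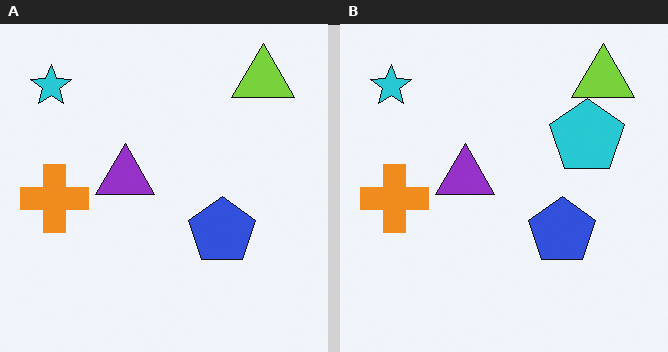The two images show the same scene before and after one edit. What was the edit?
Overlaid with an additional cyan pentagon.

A cyan pentagon appears in the right (B) image that is absent from the left (A).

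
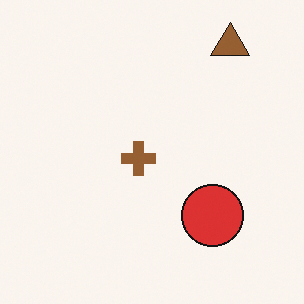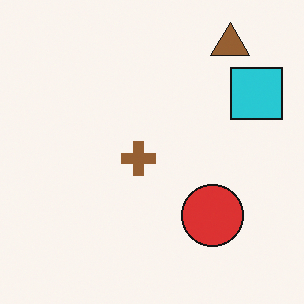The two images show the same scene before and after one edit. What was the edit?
This is the original image overlaid with an additional cyan square.

A cyan square appears in the second image that is absent from the first.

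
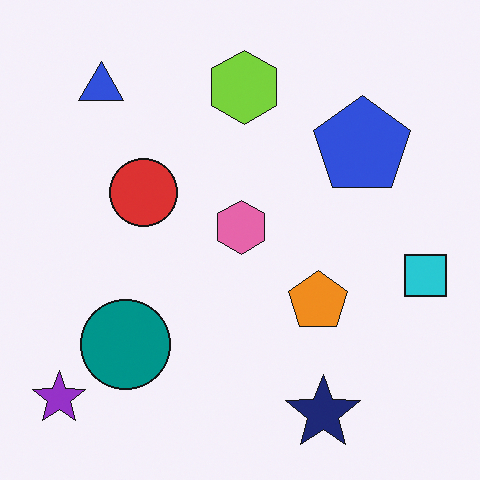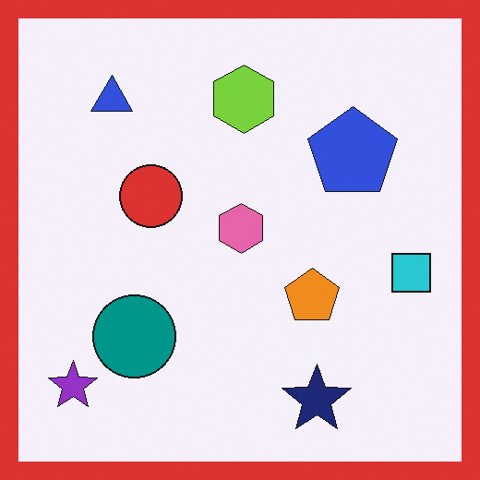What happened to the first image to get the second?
The transformation is: framed with a red border.

A solid red frame runs around the edge of the second image, with the content slightly shrunk inside it.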